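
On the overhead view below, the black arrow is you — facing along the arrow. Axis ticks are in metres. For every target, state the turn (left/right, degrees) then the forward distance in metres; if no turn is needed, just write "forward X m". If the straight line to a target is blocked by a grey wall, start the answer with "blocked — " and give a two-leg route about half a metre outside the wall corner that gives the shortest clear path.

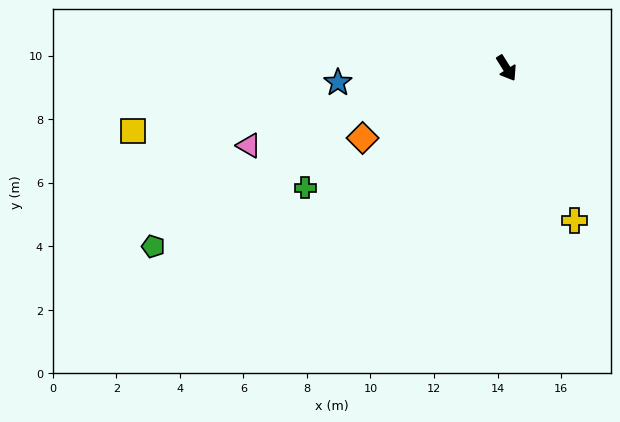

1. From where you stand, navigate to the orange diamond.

turn right 96°, forward 5.0 m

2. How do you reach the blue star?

turn right 117°, forward 5.3 m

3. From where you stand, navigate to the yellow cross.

turn right 8°, forward 5.3 m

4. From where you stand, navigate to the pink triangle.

turn right 105°, forward 8.5 m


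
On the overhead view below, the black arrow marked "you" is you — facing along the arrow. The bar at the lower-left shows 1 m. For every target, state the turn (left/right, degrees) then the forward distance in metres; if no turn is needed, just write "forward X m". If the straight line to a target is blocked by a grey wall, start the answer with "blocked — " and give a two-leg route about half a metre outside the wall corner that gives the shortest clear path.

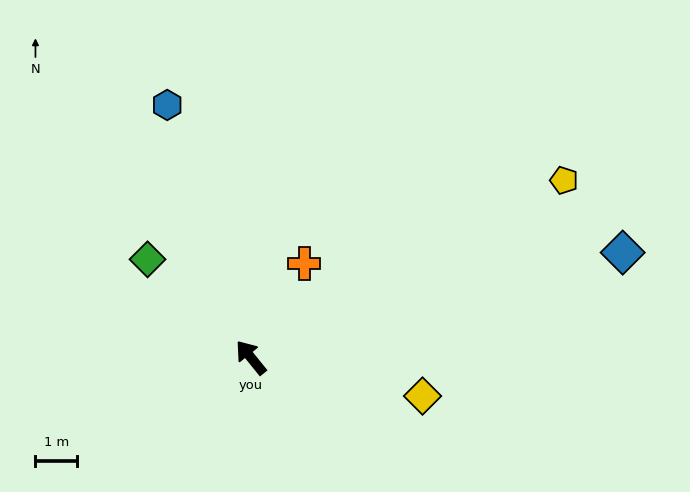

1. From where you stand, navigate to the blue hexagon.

turn right 21°, forward 6.4 m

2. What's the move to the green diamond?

turn left 8°, forward 3.4 m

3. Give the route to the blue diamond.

turn right 113°, forward 9.3 m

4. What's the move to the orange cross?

turn right 68°, forward 2.6 m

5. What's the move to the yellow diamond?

turn right 142°, forward 4.2 m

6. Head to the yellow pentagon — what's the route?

turn right 99°, forward 8.6 m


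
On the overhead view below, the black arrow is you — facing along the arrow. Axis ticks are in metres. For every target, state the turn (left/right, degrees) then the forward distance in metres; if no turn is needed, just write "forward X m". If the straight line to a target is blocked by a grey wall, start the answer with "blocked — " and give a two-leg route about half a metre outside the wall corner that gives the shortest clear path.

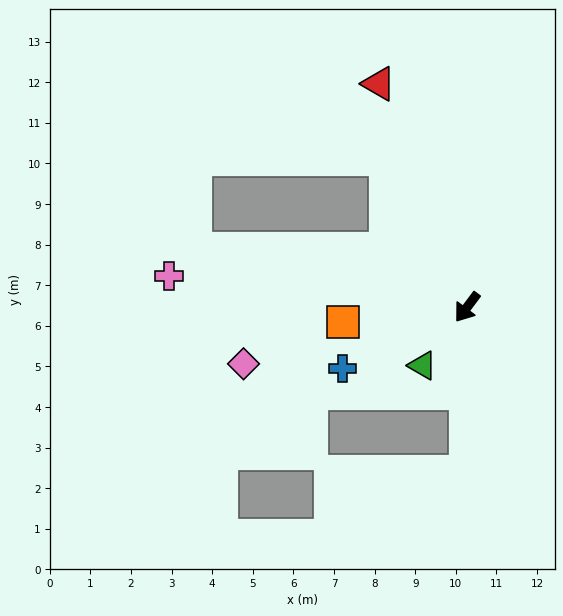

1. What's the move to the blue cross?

turn right 27°, forward 3.4 m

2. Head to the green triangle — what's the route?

forward 1.8 m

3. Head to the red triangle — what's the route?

turn right 122°, forward 5.9 m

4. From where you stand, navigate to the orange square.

turn right 46°, forward 3.1 m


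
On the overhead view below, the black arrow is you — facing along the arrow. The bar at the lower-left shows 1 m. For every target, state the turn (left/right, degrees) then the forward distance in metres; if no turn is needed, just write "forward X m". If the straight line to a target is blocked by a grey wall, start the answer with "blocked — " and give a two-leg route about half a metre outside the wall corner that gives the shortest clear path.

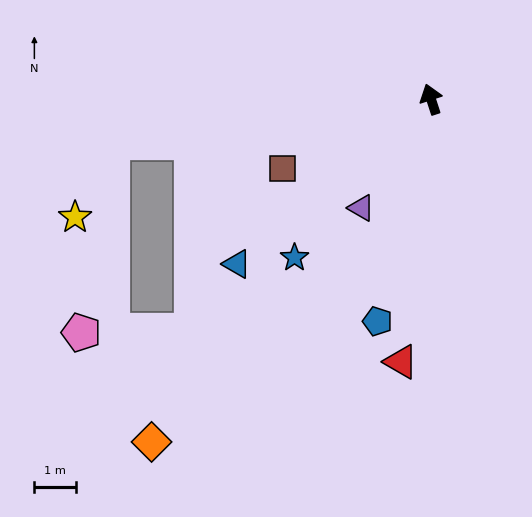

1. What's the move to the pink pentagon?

blocked — turn left 80°, forward 7.7 m, then turn left 73°, forward 4.6 m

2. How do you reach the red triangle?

turn left 155°, forward 6.3 m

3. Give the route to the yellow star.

blocked — turn left 80°, forward 7.7 m, then turn left 56°, forward 2.0 m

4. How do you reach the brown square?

turn left 97°, forward 3.9 m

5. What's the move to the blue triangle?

turn left 112°, forward 6.1 m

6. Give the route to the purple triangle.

turn left 129°, forward 3.1 m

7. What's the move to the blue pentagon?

turn left 148°, forward 5.4 m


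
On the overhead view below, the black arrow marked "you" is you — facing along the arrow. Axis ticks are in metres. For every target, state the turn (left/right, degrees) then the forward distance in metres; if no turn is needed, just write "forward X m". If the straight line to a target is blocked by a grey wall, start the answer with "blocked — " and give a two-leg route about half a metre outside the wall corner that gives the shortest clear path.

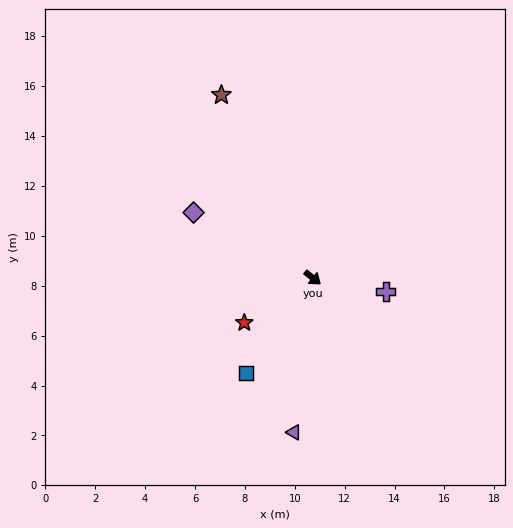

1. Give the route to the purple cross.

turn left 28°, forward 3.0 m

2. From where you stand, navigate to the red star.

turn right 108°, forward 3.3 m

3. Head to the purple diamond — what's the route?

turn right 170°, forward 5.4 m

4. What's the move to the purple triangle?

turn right 58°, forward 6.2 m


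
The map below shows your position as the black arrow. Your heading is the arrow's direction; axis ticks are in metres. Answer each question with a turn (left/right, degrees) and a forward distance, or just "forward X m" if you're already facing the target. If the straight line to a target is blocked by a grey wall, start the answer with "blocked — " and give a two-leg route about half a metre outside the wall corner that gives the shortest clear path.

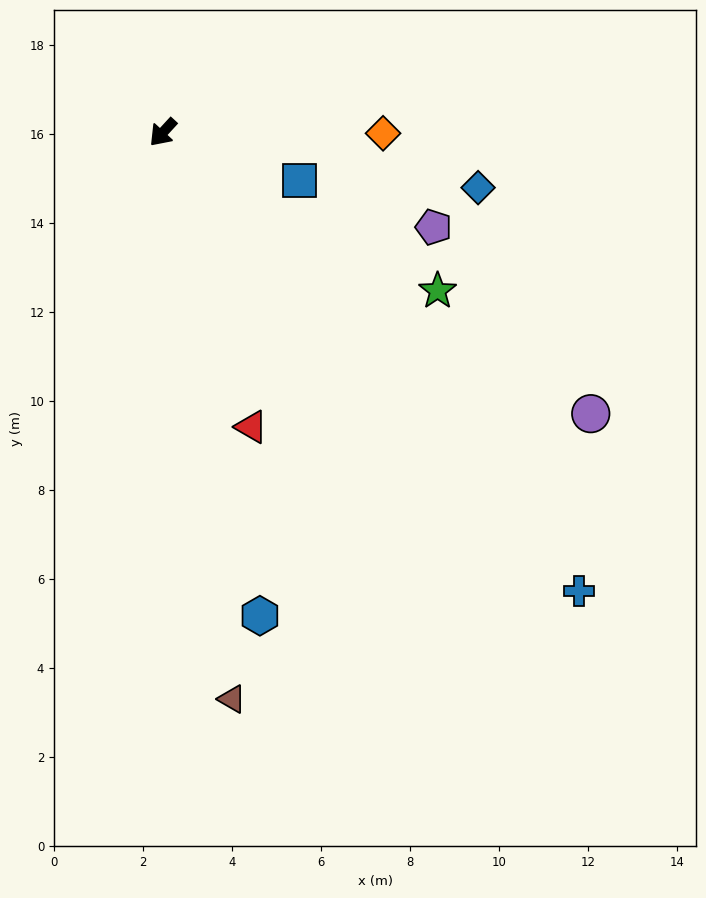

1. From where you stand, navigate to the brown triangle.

turn left 50°, forward 12.8 m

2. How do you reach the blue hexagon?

turn left 54°, forward 11.1 m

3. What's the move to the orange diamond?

turn left 132°, forward 4.9 m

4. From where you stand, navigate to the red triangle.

turn left 59°, forward 6.9 m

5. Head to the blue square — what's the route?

turn left 113°, forward 3.3 m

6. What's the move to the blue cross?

turn left 85°, forward 13.9 m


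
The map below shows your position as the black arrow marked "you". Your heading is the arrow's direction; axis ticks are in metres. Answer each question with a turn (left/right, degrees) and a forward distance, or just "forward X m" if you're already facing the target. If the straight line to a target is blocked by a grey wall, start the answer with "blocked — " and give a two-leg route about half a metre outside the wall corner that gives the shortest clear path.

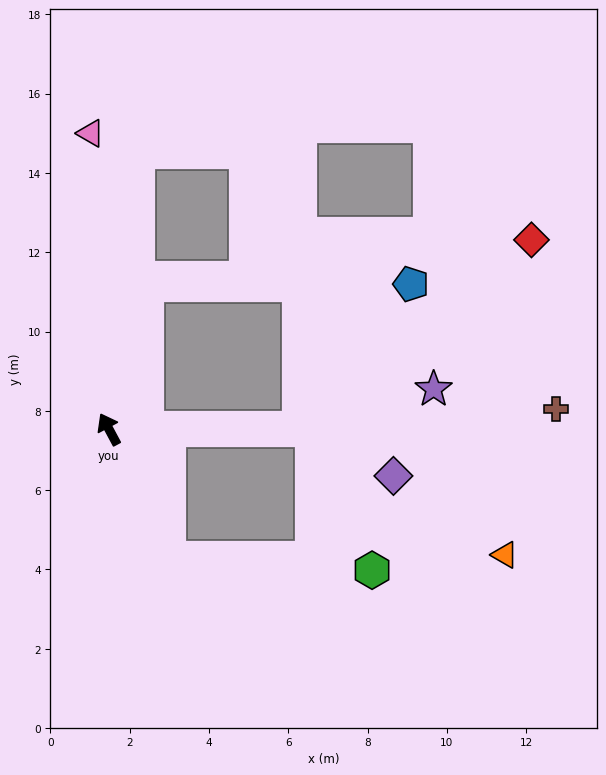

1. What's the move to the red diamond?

blocked — turn right 118°, forward 4.8 m, then turn left 39°, forward 7.5 m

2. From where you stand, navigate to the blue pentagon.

blocked — turn right 118°, forward 4.8 m, then turn left 52°, forward 4.6 m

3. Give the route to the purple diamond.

blocked — turn right 118°, forward 5.1 m, then turn right 30°, forward 2.4 m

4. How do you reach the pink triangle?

turn right 25°, forward 7.5 m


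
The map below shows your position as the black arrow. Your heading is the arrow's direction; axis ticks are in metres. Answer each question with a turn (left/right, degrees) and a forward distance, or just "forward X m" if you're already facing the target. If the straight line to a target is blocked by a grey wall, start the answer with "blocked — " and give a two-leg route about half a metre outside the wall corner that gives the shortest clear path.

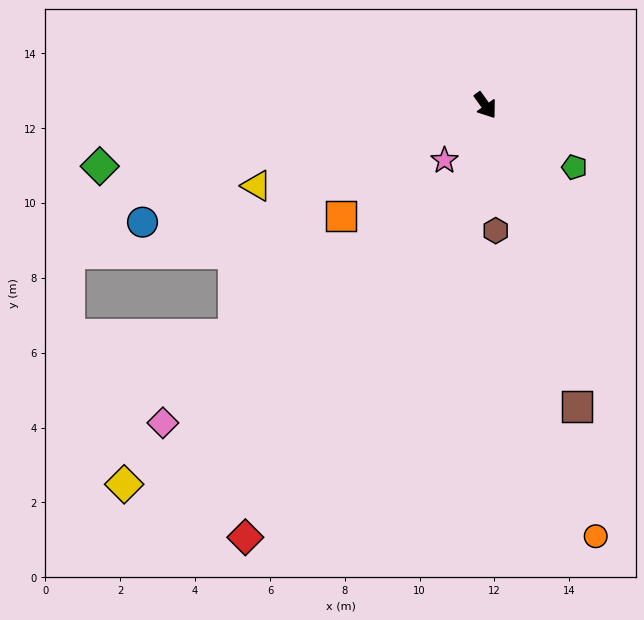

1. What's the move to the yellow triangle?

turn right 106°, forward 6.5 m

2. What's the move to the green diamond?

turn right 117°, forward 10.4 m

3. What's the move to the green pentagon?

turn left 20°, forward 2.9 m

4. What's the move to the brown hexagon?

turn right 31°, forward 3.4 m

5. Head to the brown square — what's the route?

turn right 19°, forward 8.4 m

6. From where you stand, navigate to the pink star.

turn right 72°, forward 1.8 m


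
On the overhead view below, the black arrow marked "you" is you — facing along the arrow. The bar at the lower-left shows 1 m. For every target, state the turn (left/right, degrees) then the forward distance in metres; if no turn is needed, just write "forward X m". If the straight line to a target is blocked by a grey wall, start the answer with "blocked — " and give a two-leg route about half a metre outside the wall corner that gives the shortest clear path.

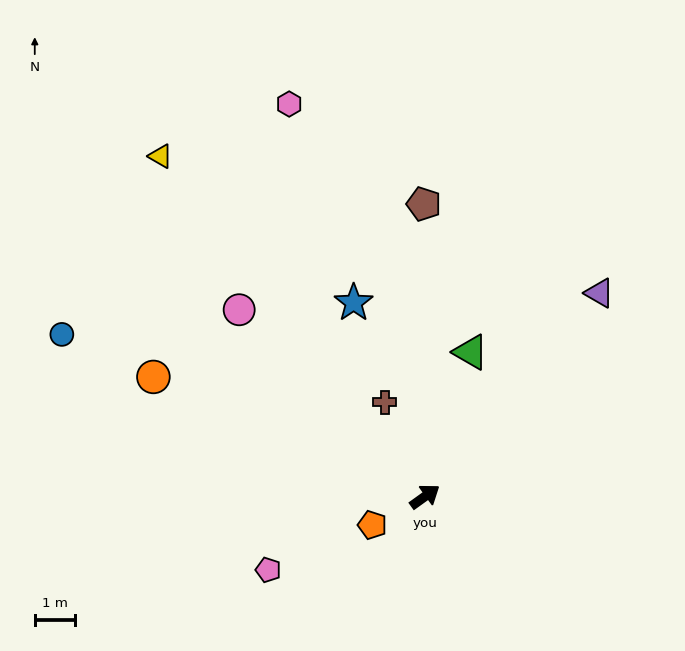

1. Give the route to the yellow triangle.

turn left 92°, forward 10.8 m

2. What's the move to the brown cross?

turn left 78°, forward 2.6 m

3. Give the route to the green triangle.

turn left 37°, forward 3.8 m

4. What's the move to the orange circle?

turn left 121°, forward 7.4 m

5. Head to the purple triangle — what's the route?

turn left 14°, forward 6.7 m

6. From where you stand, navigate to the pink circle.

turn left 99°, forward 6.6 m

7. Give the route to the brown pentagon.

turn left 55°, forward 7.3 m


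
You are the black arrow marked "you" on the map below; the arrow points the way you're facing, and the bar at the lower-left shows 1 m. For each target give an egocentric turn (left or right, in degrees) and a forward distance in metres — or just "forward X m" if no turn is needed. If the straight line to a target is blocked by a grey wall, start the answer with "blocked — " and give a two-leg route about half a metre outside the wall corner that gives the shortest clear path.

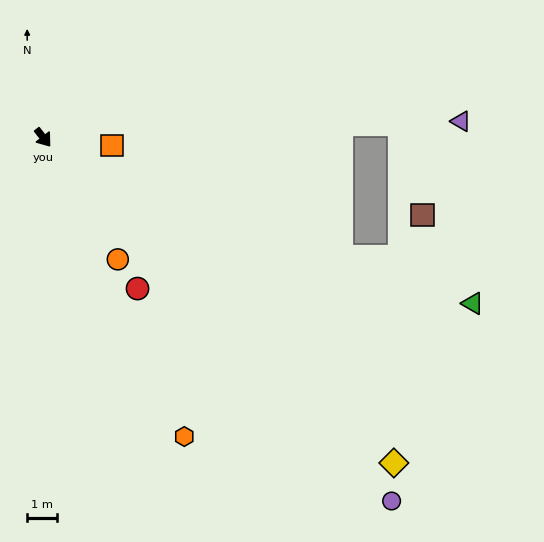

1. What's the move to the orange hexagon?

turn right 13°, forward 11.0 m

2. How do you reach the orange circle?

turn right 6°, forward 4.8 m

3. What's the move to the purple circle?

turn left 6°, forward 16.8 m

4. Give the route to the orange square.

turn left 45°, forward 2.3 m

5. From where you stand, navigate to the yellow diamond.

turn left 9°, forward 15.9 m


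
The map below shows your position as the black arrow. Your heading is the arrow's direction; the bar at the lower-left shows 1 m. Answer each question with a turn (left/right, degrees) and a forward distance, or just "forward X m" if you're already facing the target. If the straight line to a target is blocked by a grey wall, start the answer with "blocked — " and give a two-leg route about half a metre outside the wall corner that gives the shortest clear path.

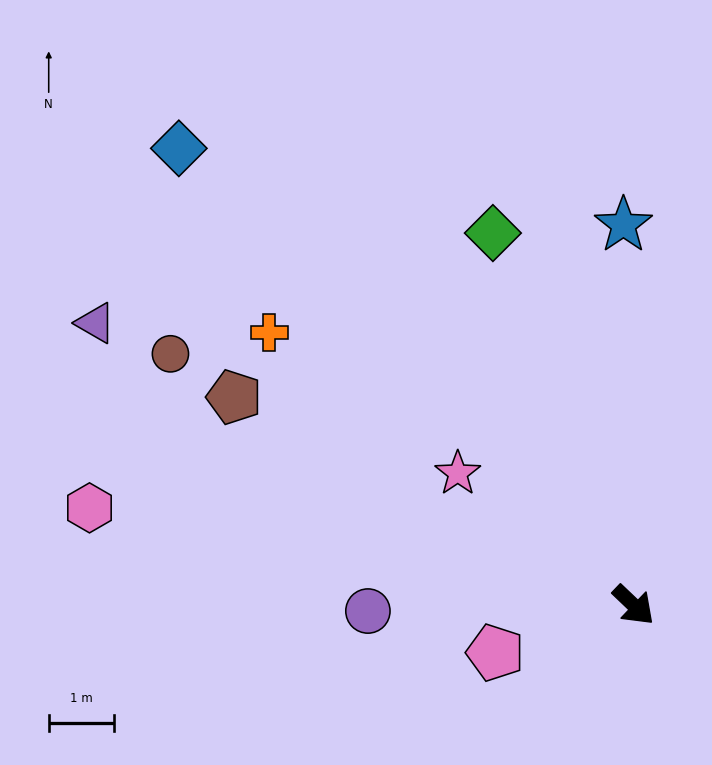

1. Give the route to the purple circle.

turn right 135°, forward 4.1 m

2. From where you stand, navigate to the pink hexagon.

turn right 147°, forward 8.4 m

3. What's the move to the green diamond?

turn left 154°, forward 6.1 m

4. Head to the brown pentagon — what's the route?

turn right 164°, forward 6.9 m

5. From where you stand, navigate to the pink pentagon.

turn right 117°, forward 2.2 m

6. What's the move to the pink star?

turn right 173°, forward 3.4 m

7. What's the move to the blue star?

turn left 135°, forward 5.8 m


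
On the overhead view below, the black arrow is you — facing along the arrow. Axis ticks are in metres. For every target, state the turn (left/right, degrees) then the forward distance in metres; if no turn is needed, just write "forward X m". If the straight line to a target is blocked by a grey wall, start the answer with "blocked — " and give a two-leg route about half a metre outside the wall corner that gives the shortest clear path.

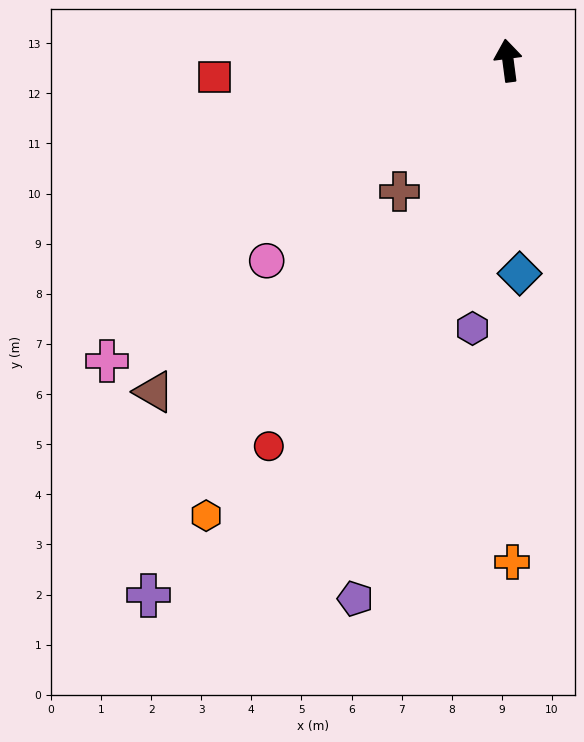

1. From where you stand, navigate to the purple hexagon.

turn left 165°, forward 5.4 m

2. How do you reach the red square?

turn left 86°, forward 5.9 m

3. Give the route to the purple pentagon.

turn left 157°, forward 11.2 m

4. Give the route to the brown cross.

turn left 133°, forward 3.4 m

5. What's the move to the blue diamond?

turn left 176°, forward 4.3 m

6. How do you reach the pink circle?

turn left 122°, forward 6.3 m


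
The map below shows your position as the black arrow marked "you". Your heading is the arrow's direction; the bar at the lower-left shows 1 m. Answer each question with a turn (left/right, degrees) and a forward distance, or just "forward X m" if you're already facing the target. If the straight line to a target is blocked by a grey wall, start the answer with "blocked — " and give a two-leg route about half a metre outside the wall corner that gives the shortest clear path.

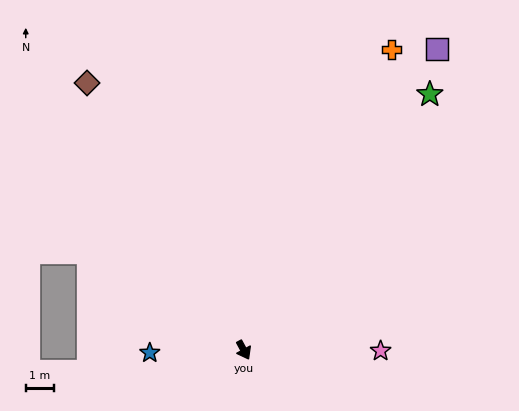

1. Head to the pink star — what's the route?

turn left 61°, forward 4.9 m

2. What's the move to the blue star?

turn right 117°, forward 3.3 m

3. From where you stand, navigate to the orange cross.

turn left 125°, forward 11.9 m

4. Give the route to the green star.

turn left 116°, forward 11.2 m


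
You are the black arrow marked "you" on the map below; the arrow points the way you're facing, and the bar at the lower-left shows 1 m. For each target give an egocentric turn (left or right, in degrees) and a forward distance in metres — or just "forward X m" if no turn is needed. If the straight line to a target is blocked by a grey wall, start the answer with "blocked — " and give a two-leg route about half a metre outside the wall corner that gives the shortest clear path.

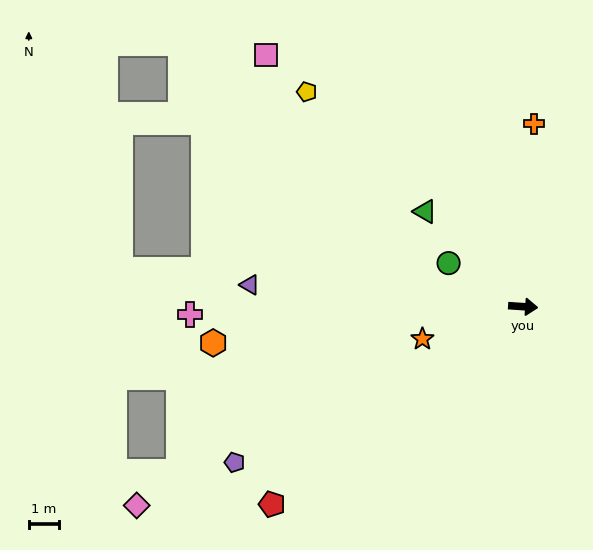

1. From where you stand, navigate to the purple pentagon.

turn right 148°, forward 10.7 m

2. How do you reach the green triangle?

turn left 140°, forward 4.5 m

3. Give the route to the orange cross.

turn left 90°, forward 6.0 m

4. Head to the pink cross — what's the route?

turn right 175°, forward 10.9 m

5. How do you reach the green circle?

turn left 154°, forward 2.8 m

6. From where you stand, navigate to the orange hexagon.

turn right 170°, forward 10.2 m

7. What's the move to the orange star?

turn right 158°, forward 3.5 m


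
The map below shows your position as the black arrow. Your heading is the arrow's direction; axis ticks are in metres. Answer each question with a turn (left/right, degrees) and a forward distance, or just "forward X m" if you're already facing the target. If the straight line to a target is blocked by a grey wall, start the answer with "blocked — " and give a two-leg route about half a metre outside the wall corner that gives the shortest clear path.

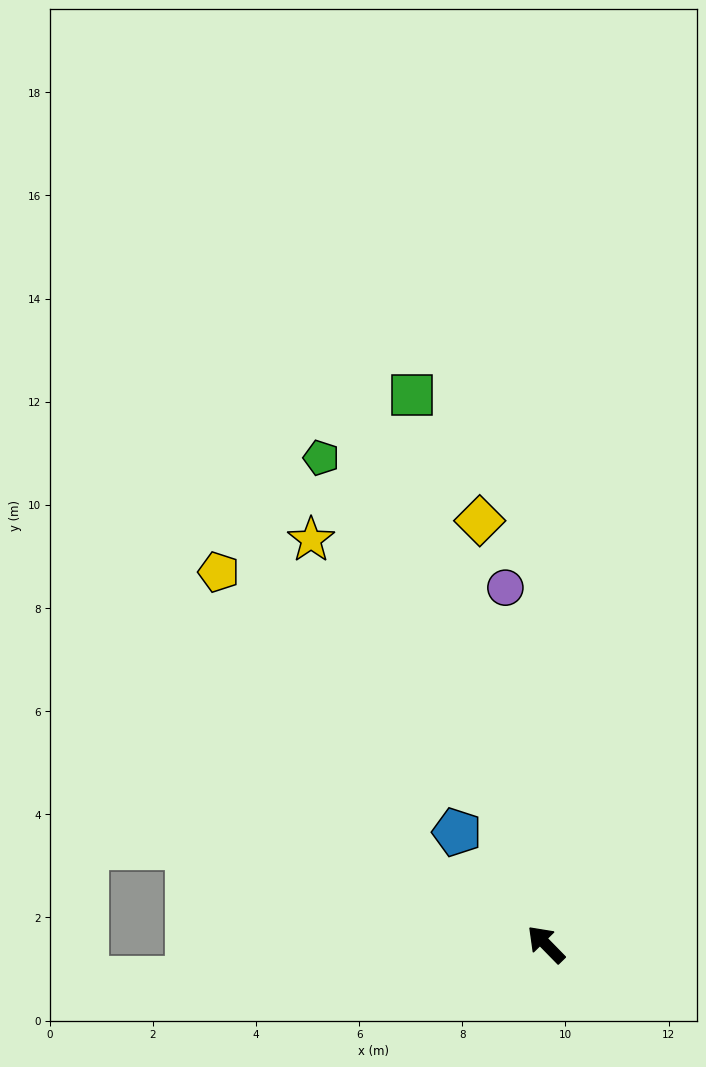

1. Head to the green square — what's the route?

turn right 31°, forward 11.0 m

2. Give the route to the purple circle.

turn right 38°, forward 7.0 m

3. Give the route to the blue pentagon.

turn right 6°, forward 2.8 m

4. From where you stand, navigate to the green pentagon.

turn right 20°, forward 10.4 m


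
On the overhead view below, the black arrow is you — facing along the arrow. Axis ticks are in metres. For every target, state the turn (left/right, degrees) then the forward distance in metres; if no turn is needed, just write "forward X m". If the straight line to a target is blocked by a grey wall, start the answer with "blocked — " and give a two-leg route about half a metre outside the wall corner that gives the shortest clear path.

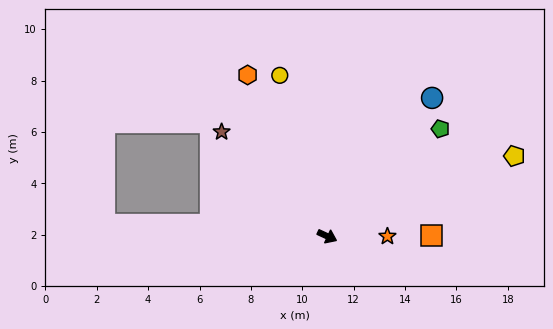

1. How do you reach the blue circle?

turn left 78°, forward 6.8 m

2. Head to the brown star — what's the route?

turn left 160°, forward 5.8 m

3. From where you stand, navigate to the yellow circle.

turn left 131°, forward 6.5 m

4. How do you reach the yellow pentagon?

turn left 48°, forward 7.9 m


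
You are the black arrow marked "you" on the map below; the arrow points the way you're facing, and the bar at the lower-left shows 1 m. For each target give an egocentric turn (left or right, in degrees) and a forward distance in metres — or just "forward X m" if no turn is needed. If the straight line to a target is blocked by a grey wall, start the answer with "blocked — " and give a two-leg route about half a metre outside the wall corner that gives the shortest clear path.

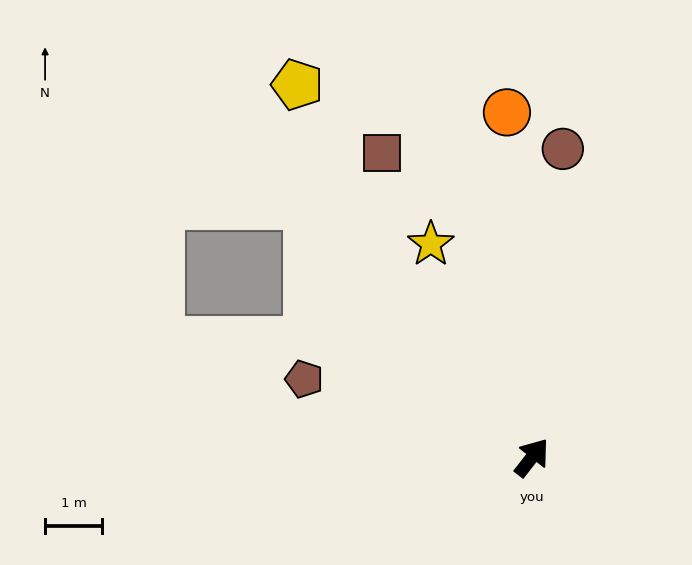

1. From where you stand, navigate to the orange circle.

turn left 42°, forward 6.0 m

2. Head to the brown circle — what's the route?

turn left 32°, forward 5.4 m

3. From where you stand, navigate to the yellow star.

turn left 63°, forward 4.1 m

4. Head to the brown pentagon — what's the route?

turn left 109°, forward 4.2 m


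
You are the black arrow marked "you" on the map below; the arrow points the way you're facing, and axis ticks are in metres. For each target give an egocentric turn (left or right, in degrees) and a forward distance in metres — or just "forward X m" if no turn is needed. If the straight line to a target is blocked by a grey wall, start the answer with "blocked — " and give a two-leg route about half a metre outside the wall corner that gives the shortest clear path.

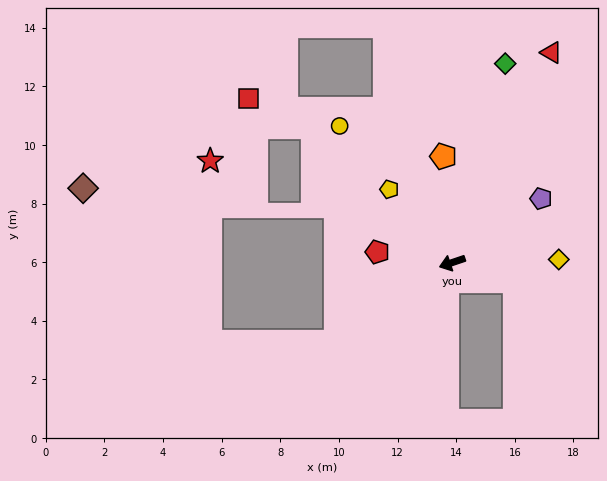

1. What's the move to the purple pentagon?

turn right 163°, forward 3.7 m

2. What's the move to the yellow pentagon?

turn right 68°, forward 3.3 m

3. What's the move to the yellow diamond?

turn left 163°, forward 3.6 m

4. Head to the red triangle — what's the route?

turn right 134°, forward 7.9 m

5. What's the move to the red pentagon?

turn right 27°, forward 2.6 m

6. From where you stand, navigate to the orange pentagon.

turn right 104°, forward 3.6 m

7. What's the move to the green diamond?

turn right 124°, forward 7.0 m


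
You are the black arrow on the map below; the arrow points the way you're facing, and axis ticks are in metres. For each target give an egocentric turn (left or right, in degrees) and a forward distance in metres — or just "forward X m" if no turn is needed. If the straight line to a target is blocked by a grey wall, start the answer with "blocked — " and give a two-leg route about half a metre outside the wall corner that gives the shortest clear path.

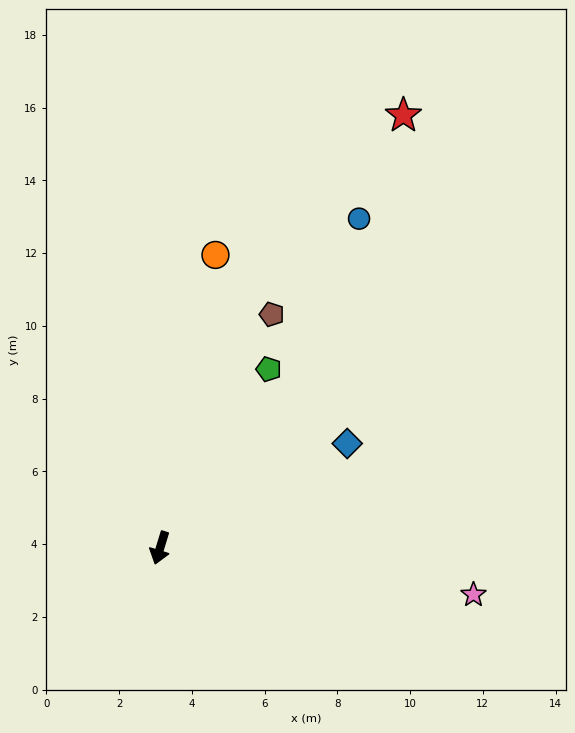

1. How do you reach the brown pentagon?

turn left 171°, forward 7.1 m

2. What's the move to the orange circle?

turn right 174°, forward 8.2 m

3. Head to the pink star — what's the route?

turn left 98°, forward 8.7 m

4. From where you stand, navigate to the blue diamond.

turn left 136°, forward 5.9 m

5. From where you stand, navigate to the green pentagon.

turn left 166°, forward 5.7 m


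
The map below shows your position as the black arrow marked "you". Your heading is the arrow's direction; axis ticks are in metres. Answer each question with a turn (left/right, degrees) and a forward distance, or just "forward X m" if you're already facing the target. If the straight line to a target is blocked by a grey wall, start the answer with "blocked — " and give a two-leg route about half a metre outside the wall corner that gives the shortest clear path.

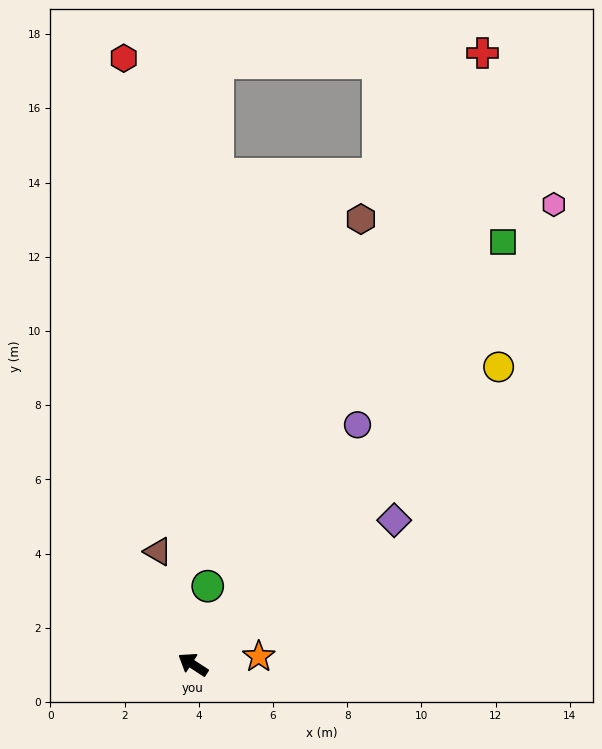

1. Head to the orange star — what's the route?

turn right 140°, forward 1.8 m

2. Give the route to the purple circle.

turn right 91°, forward 7.8 m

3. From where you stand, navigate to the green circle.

turn right 68°, forward 2.1 m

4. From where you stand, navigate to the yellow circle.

turn right 103°, forward 11.5 m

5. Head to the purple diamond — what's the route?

turn right 111°, forward 6.7 m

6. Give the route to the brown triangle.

turn right 40°, forward 3.2 m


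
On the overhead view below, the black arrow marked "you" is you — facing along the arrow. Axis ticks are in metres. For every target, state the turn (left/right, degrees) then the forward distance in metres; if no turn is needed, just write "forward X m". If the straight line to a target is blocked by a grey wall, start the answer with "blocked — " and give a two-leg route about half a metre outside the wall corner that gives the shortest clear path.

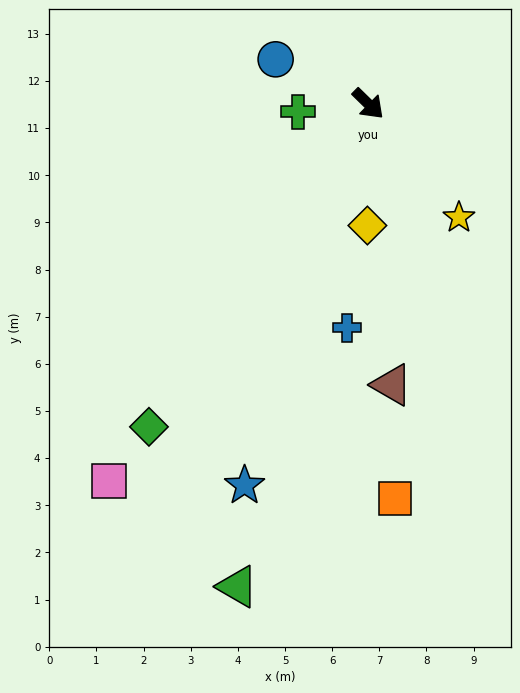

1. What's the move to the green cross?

turn right 129°, forward 1.5 m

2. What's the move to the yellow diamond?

turn right 46°, forward 2.6 m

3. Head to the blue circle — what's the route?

turn right 161°, forward 2.2 m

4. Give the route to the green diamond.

turn right 80°, forward 8.3 m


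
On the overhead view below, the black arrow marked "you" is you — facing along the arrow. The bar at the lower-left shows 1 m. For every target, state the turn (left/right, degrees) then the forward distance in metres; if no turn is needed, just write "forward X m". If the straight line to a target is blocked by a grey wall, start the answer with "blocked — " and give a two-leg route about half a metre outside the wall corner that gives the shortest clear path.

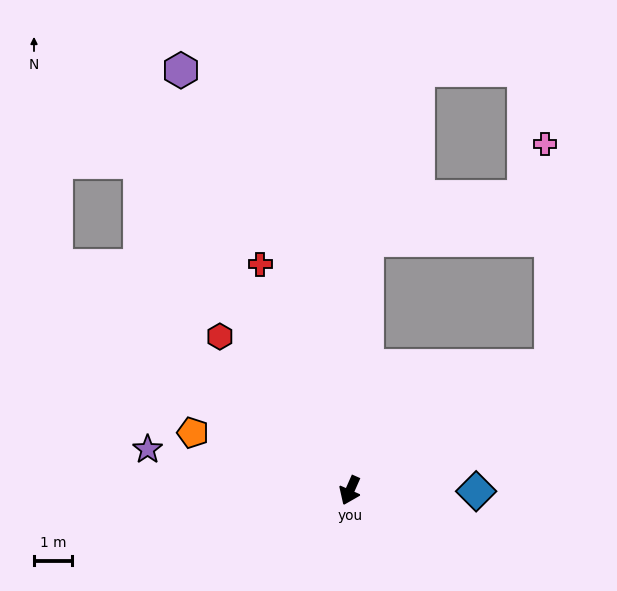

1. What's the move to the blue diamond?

turn left 113°, forward 3.3 m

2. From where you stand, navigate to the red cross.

turn right 135°, forward 6.3 m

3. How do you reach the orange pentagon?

turn right 86°, forward 4.4 m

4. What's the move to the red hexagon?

turn right 116°, forward 5.3 m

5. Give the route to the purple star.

turn right 78°, forward 5.4 m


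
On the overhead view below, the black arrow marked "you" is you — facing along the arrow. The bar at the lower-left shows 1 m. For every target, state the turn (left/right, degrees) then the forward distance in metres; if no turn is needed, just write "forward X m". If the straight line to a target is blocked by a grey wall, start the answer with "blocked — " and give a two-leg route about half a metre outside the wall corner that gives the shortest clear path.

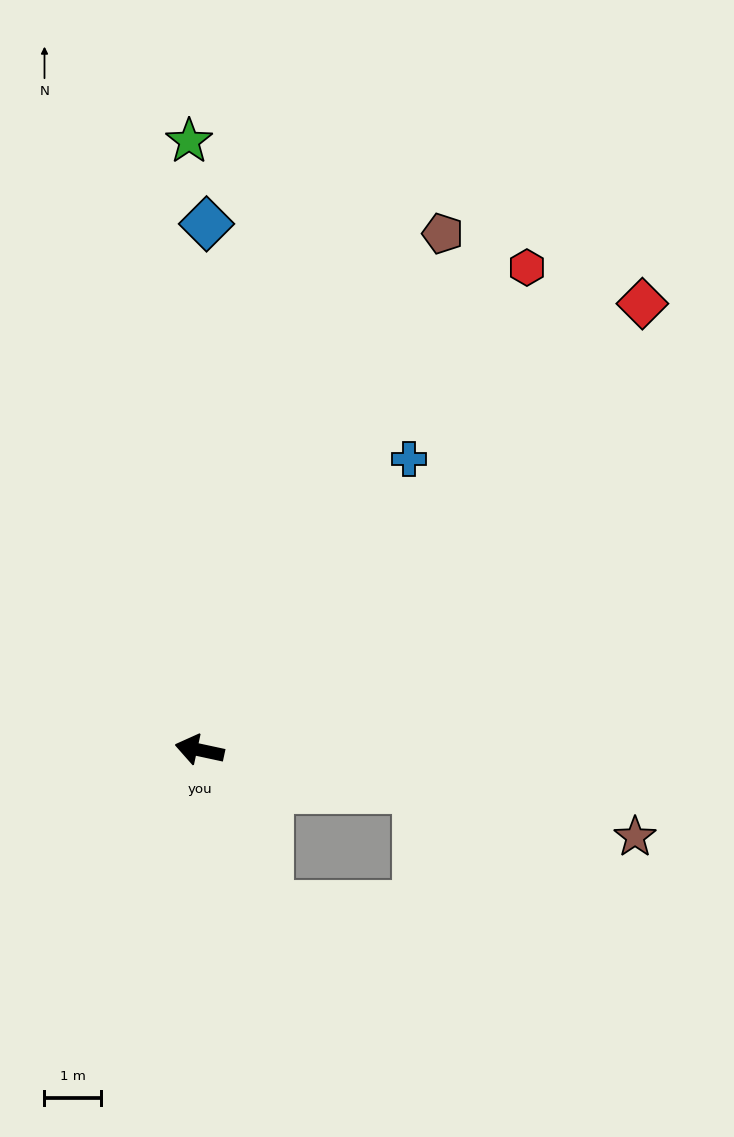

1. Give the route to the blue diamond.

turn right 79°, forward 9.3 m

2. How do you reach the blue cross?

turn right 114°, forward 6.4 m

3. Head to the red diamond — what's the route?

turn right 123°, forward 11.2 m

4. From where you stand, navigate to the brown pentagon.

turn right 103°, forward 10.1 m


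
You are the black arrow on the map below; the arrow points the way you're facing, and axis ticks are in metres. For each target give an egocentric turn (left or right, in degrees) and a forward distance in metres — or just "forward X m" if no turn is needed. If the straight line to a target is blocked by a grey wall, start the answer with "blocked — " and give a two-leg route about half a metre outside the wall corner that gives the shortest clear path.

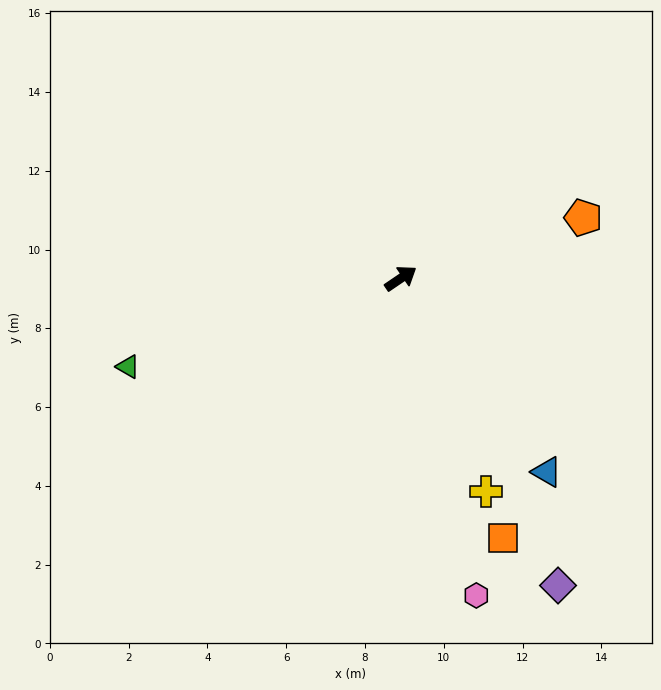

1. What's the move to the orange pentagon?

turn right 16°, forward 4.9 m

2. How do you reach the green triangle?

turn left 164°, forward 7.3 m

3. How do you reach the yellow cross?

turn right 102°, forward 5.8 m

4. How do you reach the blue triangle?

turn right 87°, forward 6.2 m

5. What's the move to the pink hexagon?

turn right 111°, forward 8.3 m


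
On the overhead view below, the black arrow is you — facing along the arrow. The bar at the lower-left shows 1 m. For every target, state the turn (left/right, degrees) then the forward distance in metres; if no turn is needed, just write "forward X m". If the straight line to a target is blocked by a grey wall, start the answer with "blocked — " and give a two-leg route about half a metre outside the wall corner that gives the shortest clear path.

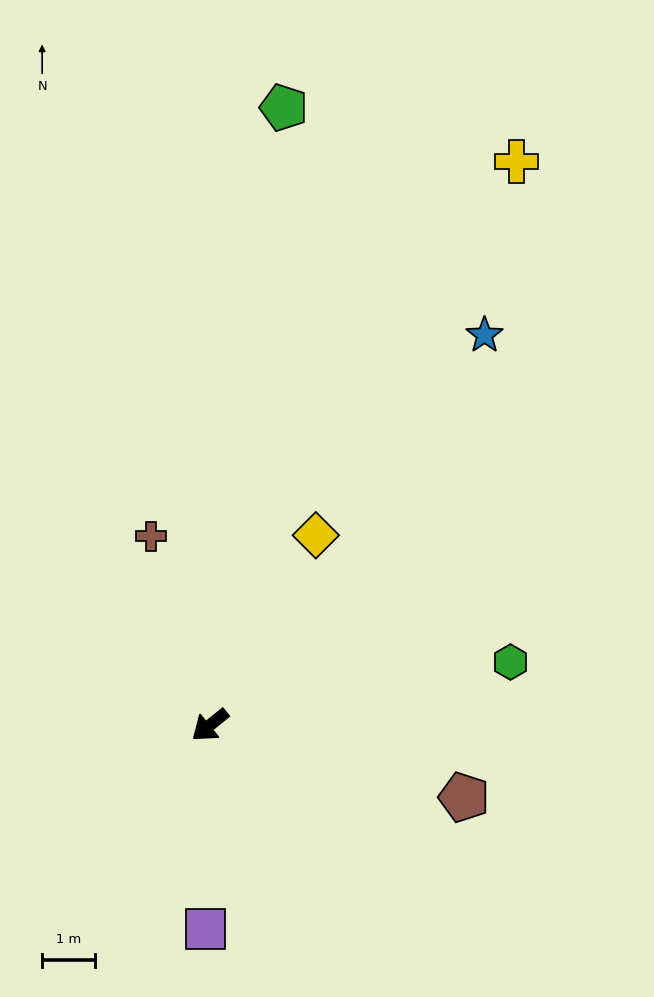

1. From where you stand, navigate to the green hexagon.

turn left 153°, forward 5.8 m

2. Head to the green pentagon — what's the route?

turn right 136°, forward 11.7 m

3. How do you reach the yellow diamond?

turn right 158°, forward 4.1 m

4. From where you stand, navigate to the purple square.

turn left 50°, forward 3.8 m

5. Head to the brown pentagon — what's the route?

turn left 125°, forward 5.0 m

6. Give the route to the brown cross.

turn right 112°, forward 3.7 m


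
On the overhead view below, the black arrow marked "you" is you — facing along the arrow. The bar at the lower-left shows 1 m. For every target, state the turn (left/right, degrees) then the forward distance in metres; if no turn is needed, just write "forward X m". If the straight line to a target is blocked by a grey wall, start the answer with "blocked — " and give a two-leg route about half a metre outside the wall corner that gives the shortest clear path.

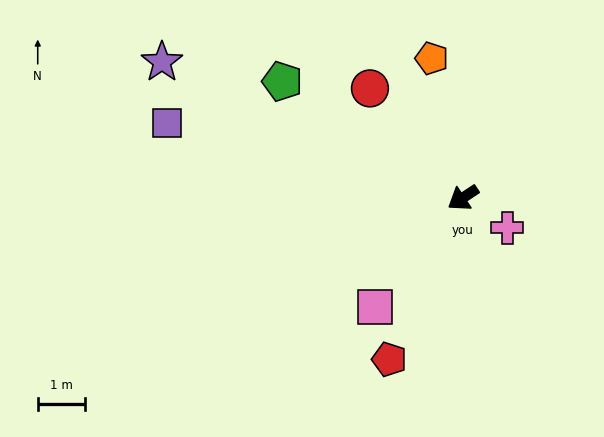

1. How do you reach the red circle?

turn right 83°, forward 3.1 m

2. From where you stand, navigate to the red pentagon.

turn left 32°, forward 3.8 m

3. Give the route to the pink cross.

turn left 112°, forward 1.1 m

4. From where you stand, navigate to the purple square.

turn right 48°, forward 6.5 m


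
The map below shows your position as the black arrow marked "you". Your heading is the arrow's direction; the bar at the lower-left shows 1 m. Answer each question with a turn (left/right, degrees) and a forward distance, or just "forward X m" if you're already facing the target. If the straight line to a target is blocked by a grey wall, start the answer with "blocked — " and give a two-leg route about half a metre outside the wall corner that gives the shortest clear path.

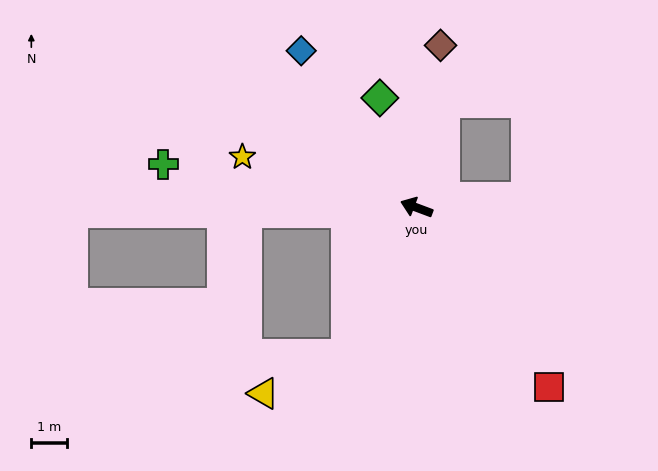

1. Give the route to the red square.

turn left 147°, forward 6.3 m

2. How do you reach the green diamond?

turn right 51°, forward 3.3 m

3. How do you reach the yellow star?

turn left 4°, forward 5.1 m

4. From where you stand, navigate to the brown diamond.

turn right 78°, forward 4.6 m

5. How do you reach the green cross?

turn left 11°, forward 7.3 m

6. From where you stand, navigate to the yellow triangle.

blocked — turn left 85°, forward 4.6 m, then turn right 39°, forward 2.6 m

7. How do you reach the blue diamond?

turn right 33°, forward 5.5 m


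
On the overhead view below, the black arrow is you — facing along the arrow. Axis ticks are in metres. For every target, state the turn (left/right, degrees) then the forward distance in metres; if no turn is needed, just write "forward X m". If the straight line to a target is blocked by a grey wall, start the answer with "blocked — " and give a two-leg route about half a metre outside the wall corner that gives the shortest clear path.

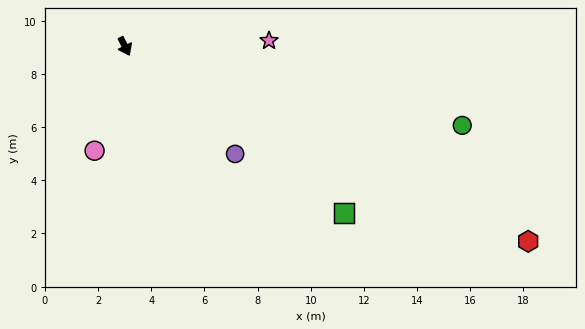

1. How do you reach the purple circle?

turn left 19°, forward 5.8 m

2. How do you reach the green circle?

turn left 50°, forward 13.0 m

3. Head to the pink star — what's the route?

turn left 66°, forward 5.4 m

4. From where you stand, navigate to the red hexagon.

turn left 38°, forward 16.9 m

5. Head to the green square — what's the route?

turn left 26°, forward 10.4 m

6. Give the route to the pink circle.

turn right 43°, forward 4.1 m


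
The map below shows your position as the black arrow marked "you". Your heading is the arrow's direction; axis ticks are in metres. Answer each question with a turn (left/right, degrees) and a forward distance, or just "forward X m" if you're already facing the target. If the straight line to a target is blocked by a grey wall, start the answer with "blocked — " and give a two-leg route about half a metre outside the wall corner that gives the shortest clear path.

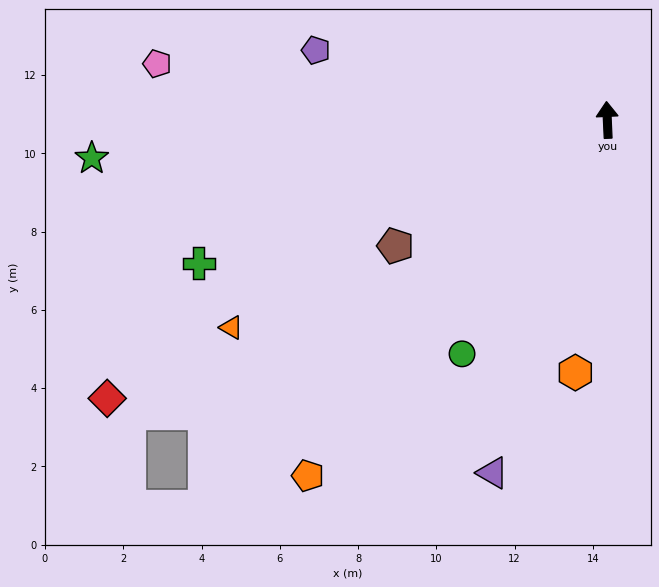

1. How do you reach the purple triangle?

turn left 159°, forward 9.5 m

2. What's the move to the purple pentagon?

turn left 74°, forward 7.7 m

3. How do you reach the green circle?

turn left 146°, forward 7.0 m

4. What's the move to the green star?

turn left 92°, forward 13.2 m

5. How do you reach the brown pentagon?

turn left 118°, forward 6.3 m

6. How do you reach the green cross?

turn left 107°, forward 11.1 m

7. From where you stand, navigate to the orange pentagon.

turn left 137°, forward 11.9 m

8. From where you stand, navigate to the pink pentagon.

turn left 80°, forward 11.6 m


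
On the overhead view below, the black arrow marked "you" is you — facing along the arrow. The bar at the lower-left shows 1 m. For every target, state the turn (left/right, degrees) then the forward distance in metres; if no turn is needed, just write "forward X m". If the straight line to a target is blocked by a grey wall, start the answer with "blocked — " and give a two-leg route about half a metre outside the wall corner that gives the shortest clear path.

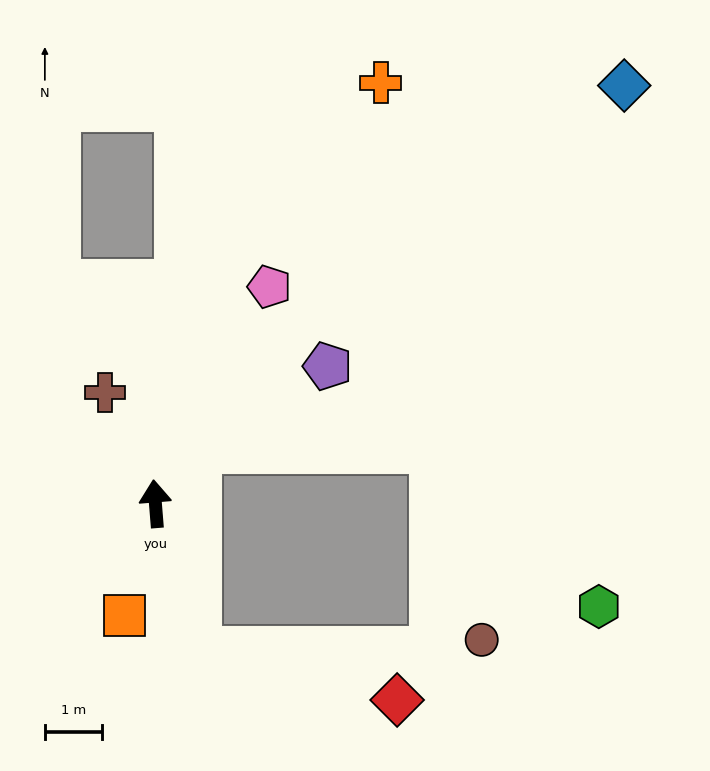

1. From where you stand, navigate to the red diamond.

blocked — turn right 169°, forward 2.7 m, then turn left 61°, forward 3.6 m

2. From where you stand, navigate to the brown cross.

turn left 20°, forward 2.1 m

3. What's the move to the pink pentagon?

turn right 32°, forward 4.3 m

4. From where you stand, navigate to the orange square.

turn left 160°, forward 2.0 m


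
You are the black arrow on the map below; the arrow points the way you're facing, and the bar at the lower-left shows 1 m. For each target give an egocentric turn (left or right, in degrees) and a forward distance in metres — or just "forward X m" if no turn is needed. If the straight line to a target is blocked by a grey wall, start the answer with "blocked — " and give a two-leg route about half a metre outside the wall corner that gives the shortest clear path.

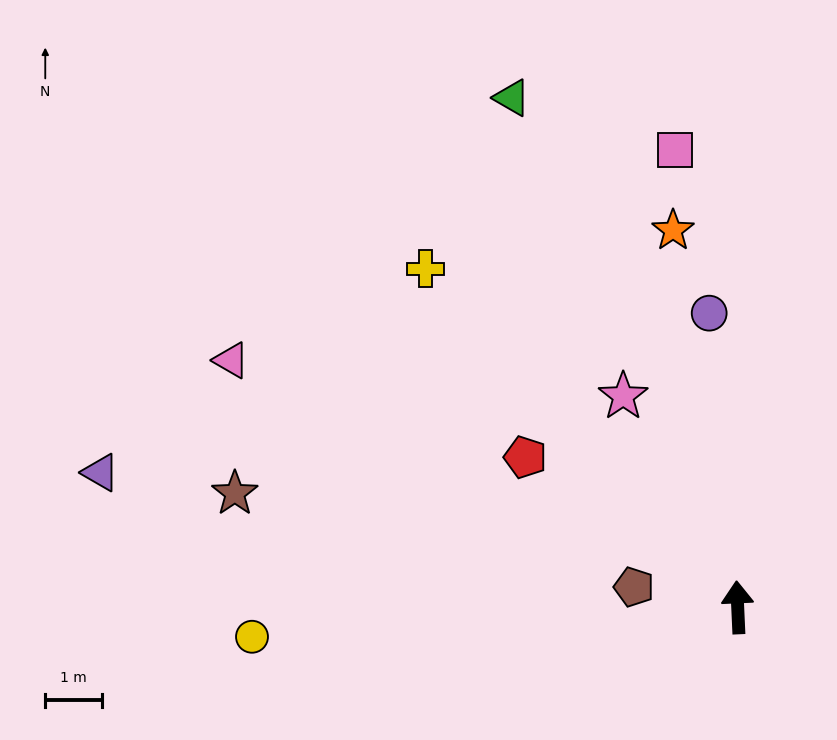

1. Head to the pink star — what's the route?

turn left 26°, forward 4.2 m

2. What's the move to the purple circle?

turn left 3°, forward 5.2 m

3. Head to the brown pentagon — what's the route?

turn left 76°, forward 1.9 m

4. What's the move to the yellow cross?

turn left 40°, forward 8.1 m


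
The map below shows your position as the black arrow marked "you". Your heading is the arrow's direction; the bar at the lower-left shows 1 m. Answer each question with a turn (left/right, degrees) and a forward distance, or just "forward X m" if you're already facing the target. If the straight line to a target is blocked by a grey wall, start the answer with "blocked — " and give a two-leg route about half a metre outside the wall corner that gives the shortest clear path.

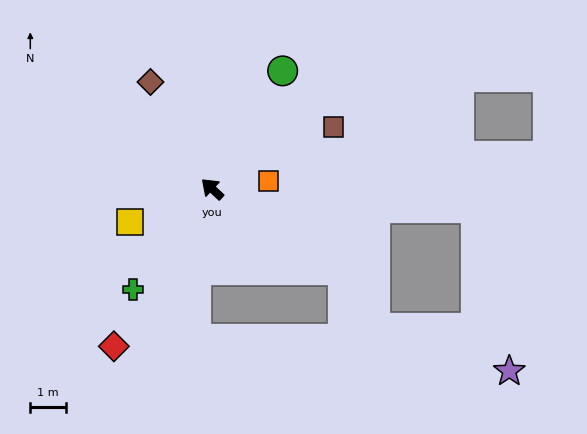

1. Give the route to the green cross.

turn left 95°, forward 3.6 m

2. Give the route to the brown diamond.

turn right 17°, forward 3.5 m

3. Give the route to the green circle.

turn right 78°, forward 3.9 m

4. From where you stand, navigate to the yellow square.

turn left 65°, forward 2.5 m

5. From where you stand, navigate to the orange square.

turn right 129°, forward 1.6 m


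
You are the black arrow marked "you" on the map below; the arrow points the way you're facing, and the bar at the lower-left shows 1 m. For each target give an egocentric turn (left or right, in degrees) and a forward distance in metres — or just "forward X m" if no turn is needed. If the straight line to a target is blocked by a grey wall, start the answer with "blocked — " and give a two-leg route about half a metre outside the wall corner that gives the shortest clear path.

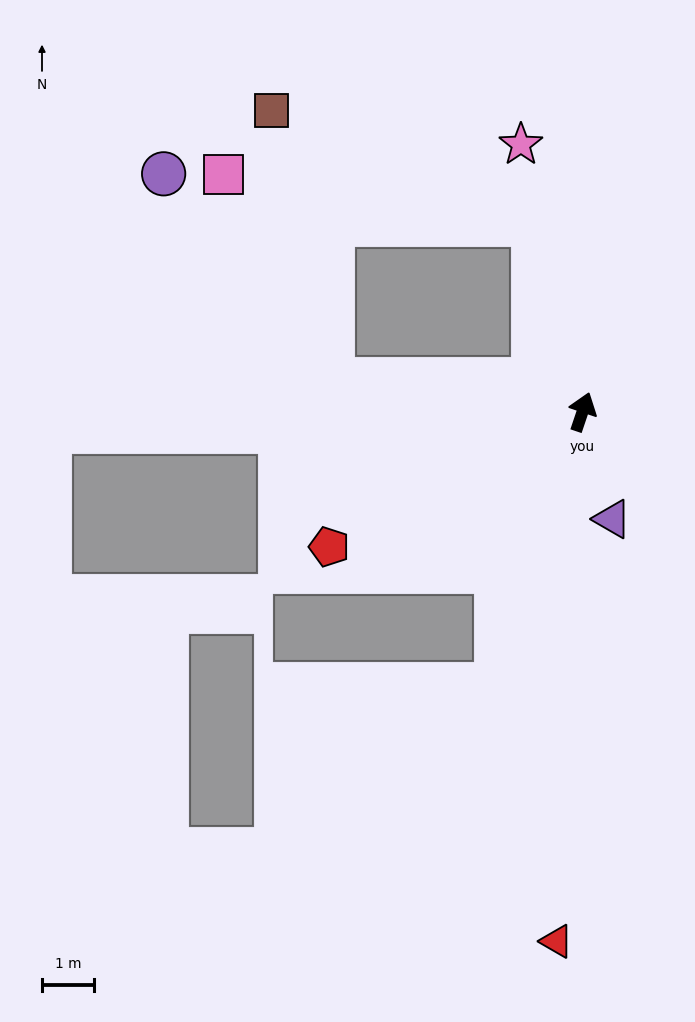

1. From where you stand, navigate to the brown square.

blocked — turn left 33°, forward 3.7 m, then turn left 52°, forward 5.5 m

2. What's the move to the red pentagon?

turn left 137°, forward 5.5 m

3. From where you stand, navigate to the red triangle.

turn right 164°, forward 10.3 m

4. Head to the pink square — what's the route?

blocked — turn left 101°, forward 4.9 m, then turn right 54°, forward 4.5 m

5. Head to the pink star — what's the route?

turn left 32°, forward 5.3 m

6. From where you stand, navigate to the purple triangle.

turn right 146°, forward 2.2 m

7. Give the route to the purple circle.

blocked — turn left 101°, forward 4.9 m, then turn right 43°, forward 5.1 m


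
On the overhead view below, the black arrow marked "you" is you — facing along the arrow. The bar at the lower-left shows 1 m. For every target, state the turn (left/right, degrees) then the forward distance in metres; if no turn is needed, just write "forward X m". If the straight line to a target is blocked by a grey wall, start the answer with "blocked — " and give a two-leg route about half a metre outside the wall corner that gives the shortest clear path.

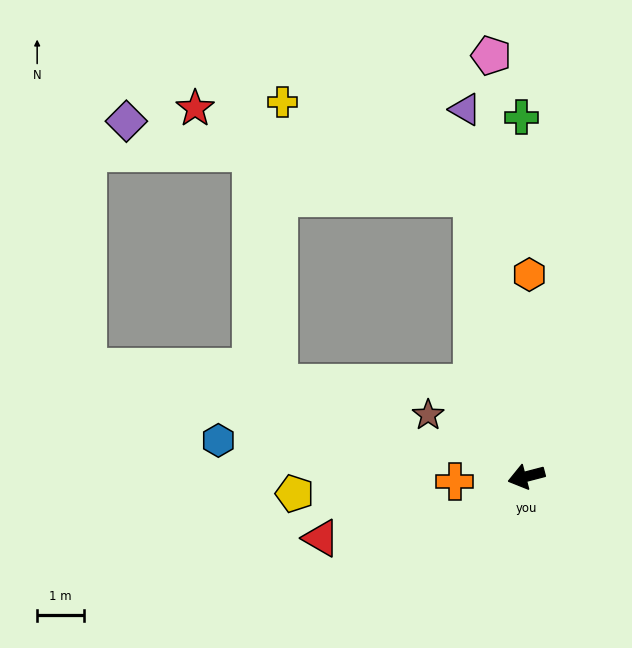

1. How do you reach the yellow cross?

blocked — turn right 94°, forward 6.1 m, then turn left 53°, forward 4.6 m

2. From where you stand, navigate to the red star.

blocked — turn right 94°, forward 6.1 m, then turn left 62°, forward 6.3 m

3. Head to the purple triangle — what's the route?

turn right 95°, forward 8.0 m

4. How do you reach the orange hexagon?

turn right 105°, forward 4.3 m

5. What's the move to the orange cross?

turn right 11°, forward 1.5 m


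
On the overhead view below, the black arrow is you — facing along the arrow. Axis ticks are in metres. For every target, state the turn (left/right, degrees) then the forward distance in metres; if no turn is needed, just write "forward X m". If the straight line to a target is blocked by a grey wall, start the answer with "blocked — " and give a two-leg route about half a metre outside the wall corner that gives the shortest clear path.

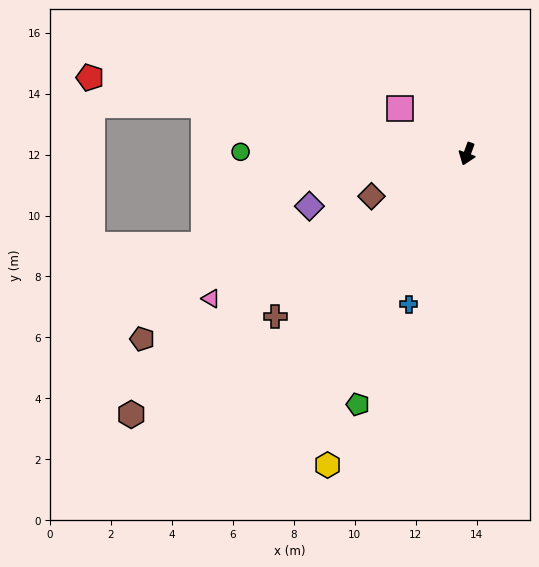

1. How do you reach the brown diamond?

turn right 46°, forward 3.4 m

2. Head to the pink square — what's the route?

turn right 104°, forward 2.7 m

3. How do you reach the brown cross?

turn right 30°, forward 8.2 m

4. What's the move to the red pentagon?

turn right 81°, forward 12.6 m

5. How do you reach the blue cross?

forward 5.3 m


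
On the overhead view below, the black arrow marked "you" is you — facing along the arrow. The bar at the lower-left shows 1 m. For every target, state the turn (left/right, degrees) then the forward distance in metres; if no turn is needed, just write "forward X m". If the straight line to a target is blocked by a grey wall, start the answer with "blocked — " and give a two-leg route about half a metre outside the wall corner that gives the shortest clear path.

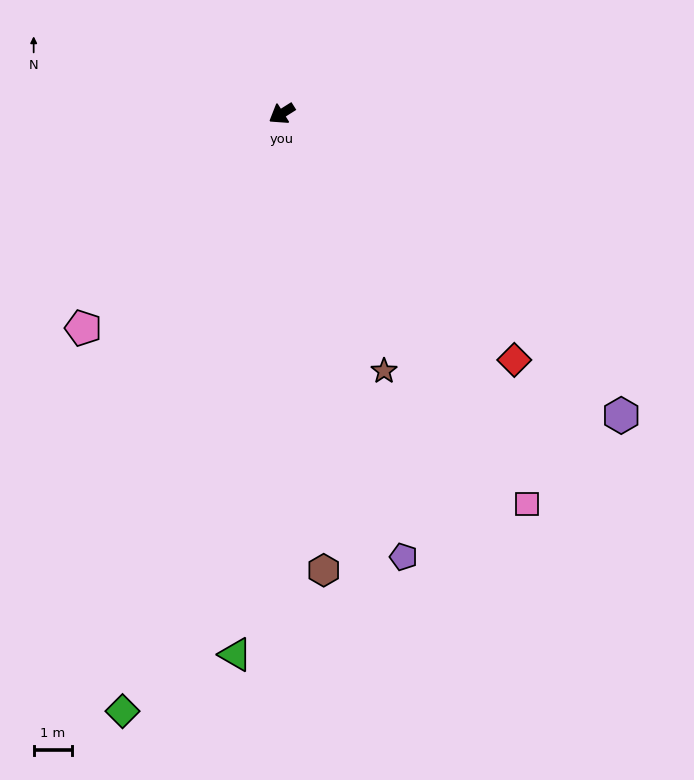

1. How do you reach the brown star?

turn left 79°, forward 7.1 m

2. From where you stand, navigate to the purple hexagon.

turn left 106°, forward 11.7 m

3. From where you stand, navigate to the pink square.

turn left 90°, forward 11.9 m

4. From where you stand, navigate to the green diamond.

turn left 43°, forward 16.0 m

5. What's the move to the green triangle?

turn left 53°, forward 14.0 m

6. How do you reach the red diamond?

turn left 101°, forward 8.7 m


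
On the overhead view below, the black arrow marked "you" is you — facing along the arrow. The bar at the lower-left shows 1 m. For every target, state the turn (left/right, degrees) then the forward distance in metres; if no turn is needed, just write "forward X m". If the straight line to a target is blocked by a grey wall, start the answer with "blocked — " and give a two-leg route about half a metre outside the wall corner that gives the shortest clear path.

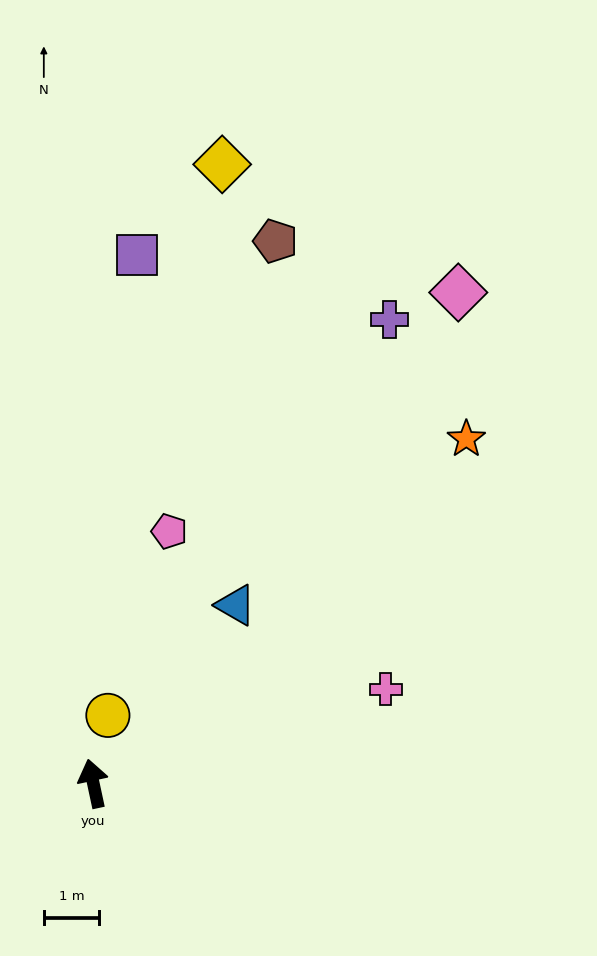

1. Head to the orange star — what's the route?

turn right 59°, forward 9.2 m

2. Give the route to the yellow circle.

turn right 24°, forward 1.3 m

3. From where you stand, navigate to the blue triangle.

turn right 51°, forward 4.1 m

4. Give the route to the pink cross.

turn right 84°, forward 5.6 m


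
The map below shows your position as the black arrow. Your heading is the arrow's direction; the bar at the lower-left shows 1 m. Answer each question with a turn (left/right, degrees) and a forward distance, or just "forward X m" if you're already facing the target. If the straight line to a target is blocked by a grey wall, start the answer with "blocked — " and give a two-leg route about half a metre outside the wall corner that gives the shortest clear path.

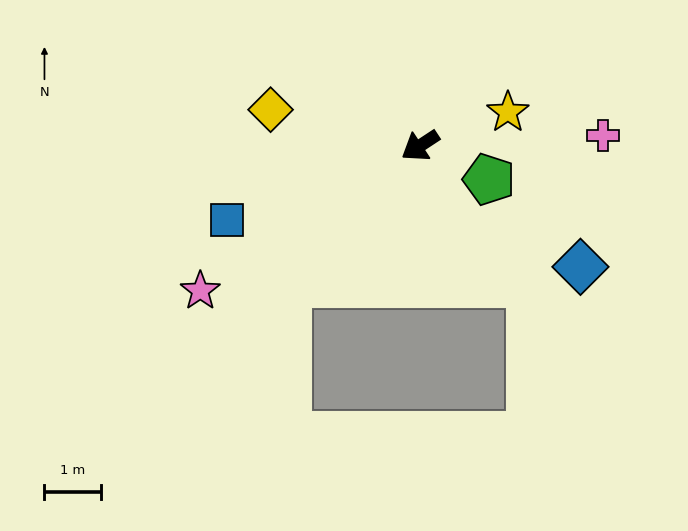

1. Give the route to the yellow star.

turn left 168°, forward 1.7 m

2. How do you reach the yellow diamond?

turn right 47°, forward 2.7 m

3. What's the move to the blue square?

turn right 12°, forward 3.6 m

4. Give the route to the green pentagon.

turn left 121°, forward 1.3 m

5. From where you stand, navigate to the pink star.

forward 4.6 m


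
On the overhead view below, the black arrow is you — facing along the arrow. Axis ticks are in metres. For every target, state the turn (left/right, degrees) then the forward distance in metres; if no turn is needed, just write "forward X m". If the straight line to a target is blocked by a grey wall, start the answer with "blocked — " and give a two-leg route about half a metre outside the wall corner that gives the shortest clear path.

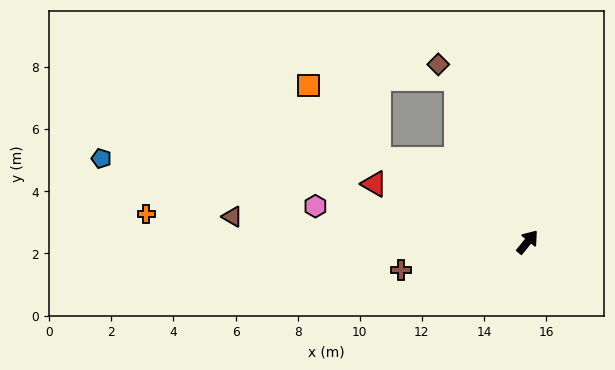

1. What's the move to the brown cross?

turn left 142°, forward 4.2 m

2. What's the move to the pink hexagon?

turn left 120°, forward 6.9 m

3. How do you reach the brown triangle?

turn left 124°, forward 9.5 m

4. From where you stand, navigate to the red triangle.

turn left 109°, forward 5.3 m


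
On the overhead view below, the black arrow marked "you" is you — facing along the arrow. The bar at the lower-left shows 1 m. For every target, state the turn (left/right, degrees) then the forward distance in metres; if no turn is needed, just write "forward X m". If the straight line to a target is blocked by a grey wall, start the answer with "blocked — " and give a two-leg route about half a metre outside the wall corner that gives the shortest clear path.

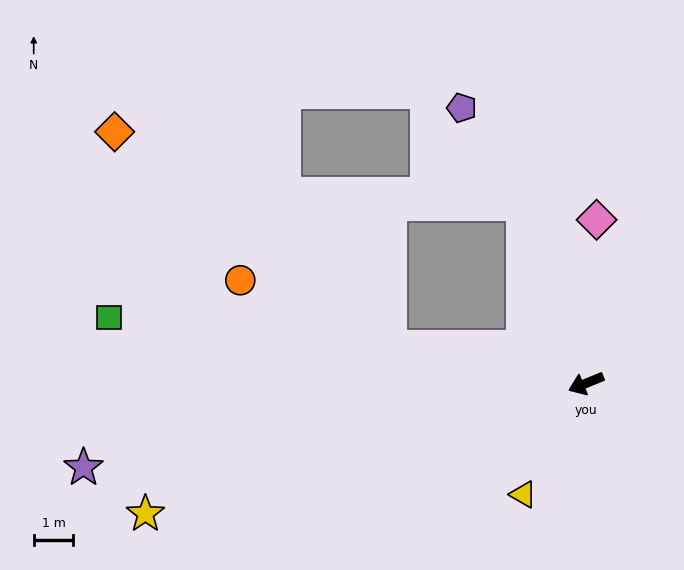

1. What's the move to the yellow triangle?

turn left 38°, forward 3.2 m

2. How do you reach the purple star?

turn right 13°, forward 12.8 m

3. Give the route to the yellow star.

turn right 6°, forward 11.6 m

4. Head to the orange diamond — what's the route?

blocked — turn right 33°, forward 5.0 m, then turn right 27°, forward 8.8 m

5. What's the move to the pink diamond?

turn right 116°, forward 4.1 m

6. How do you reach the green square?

turn right 30°, forward 12.1 m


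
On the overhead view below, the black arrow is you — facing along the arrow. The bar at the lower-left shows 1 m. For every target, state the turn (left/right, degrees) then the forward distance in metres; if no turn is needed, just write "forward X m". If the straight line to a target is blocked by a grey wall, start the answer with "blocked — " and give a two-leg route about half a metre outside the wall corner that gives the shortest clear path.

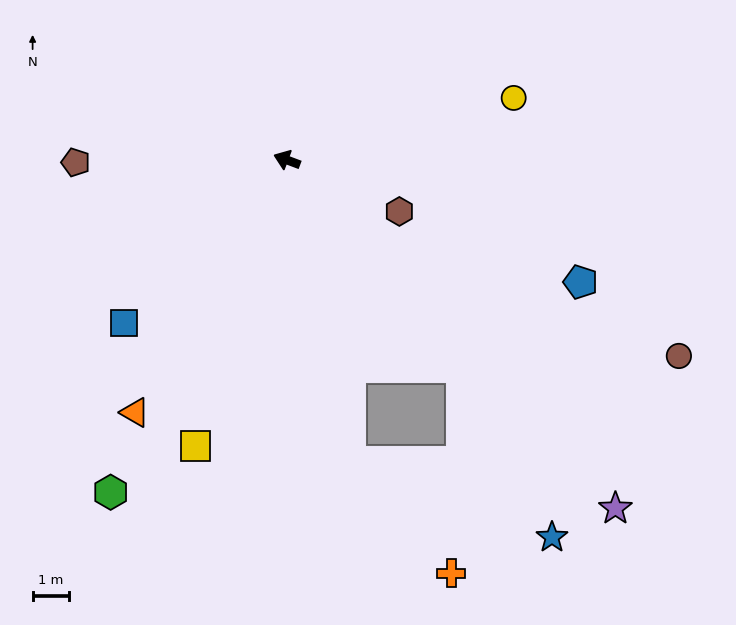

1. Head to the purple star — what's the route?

turn left 154°, forward 13.0 m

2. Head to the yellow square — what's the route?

turn left 93°, forward 8.1 m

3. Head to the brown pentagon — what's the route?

turn left 21°, forward 5.7 m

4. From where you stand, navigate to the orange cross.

blocked — turn left 123°, forward 8.4 m, then turn left 30°, forward 4.1 m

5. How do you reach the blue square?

turn left 66°, forward 6.3 m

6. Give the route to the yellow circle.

turn right 144°, forward 6.4 m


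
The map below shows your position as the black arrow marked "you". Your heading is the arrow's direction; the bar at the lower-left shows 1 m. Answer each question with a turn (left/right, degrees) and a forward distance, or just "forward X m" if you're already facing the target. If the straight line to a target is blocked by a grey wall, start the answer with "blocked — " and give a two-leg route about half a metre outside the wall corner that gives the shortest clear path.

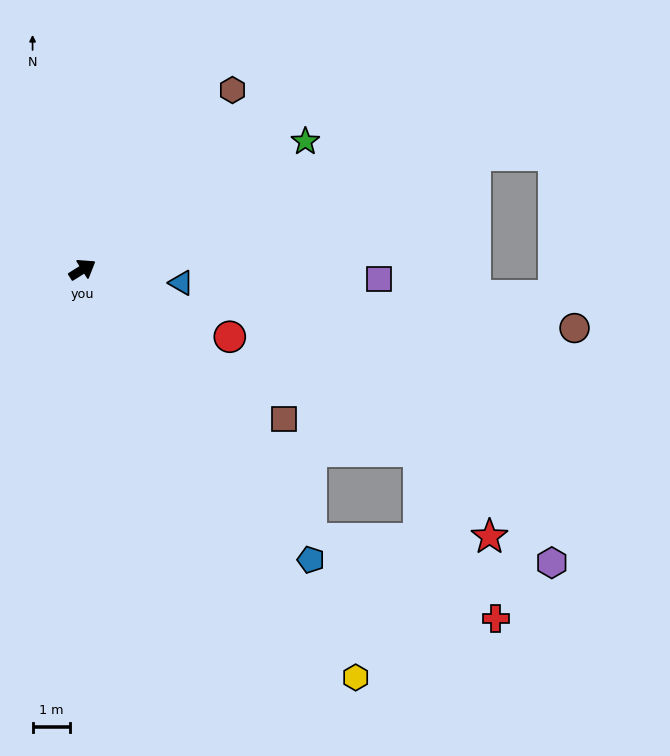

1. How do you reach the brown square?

turn right 69°, forward 6.7 m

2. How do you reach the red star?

blocked — turn right 82°, forward 9.5 m, then turn left 51°, forward 4.8 m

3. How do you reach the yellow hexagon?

turn right 88°, forward 13.1 m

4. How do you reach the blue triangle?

turn right 40°, forward 2.7 m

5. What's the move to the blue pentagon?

turn right 84°, forward 9.9 m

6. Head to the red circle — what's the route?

turn right 57°, forward 4.3 m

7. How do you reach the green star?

turn right 2°, forward 6.9 m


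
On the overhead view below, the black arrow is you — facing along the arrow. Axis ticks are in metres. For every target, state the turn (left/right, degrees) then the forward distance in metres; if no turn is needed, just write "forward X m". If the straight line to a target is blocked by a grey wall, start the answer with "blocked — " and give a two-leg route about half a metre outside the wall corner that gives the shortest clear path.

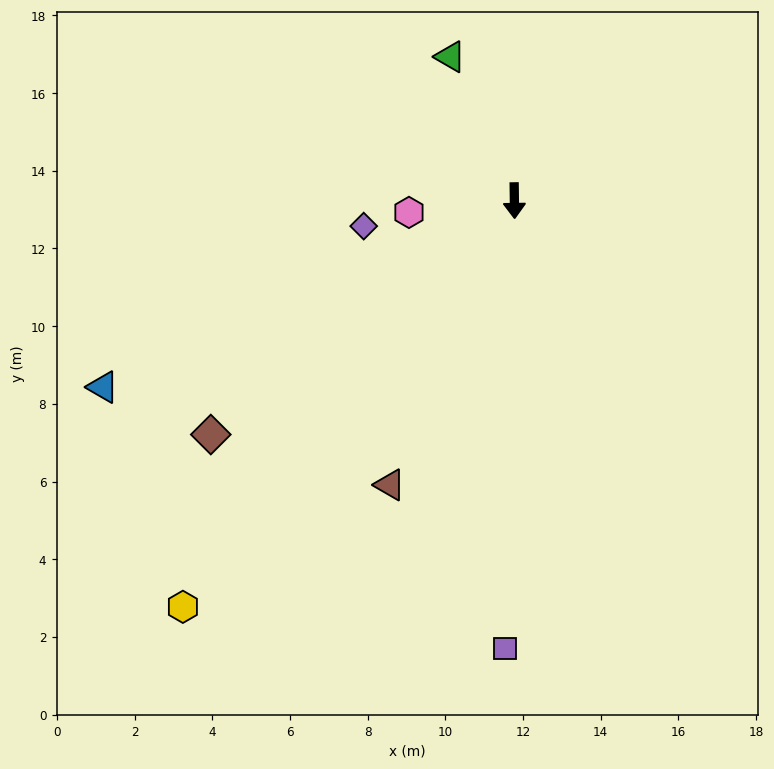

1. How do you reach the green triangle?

turn right 157°, forward 4.1 m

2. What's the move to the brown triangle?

turn right 24°, forward 8.0 m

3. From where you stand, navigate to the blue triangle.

turn right 66°, forward 11.6 m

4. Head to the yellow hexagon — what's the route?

turn right 40°, forward 13.5 m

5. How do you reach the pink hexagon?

turn right 84°, forward 2.7 m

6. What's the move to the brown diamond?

turn right 53°, forward 9.9 m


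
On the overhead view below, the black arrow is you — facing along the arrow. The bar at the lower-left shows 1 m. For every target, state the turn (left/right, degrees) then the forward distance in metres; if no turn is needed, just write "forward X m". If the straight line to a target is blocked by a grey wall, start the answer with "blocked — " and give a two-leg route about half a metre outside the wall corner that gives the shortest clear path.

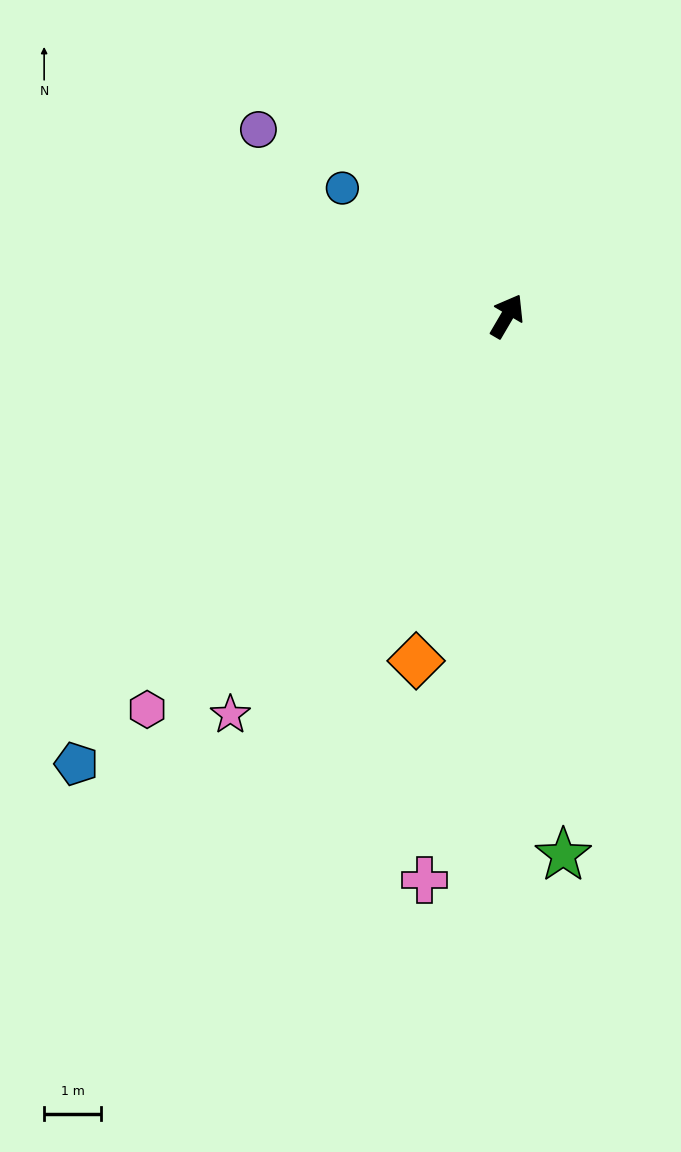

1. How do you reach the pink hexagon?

turn left 168°, forward 9.4 m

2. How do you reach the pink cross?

turn right 158°, forward 10.0 m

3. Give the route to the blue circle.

turn left 83°, forward 3.7 m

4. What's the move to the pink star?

turn left 176°, forward 8.5 m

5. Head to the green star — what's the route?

turn right 144°, forward 9.5 m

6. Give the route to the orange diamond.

turn right 164°, forward 6.3 m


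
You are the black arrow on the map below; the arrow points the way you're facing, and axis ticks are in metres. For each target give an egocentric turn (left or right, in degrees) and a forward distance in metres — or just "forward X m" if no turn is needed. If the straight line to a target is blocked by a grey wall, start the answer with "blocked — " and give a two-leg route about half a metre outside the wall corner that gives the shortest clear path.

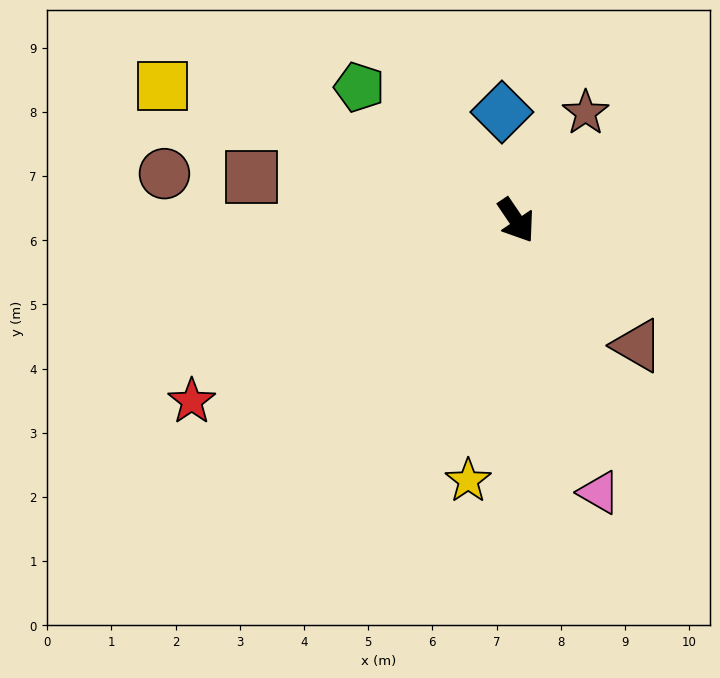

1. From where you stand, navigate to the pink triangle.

turn right 17°, forward 4.4 m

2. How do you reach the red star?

turn right 95°, forward 5.8 m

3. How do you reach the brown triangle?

turn left 10°, forward 2.7 m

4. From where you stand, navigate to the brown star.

turn left 113°, forward 2.0 m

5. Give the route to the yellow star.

turn right 45°, forward 4.1 m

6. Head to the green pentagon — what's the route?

turn right 164°, forward 3.2 m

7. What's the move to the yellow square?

turn right 145°, forward 5.9 m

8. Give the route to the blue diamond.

turn left 153°, forward 1.7 m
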